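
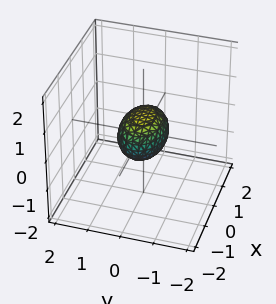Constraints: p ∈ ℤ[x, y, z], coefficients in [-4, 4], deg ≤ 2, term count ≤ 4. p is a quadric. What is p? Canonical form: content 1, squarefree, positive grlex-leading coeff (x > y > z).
deg p = 2. A closed, bounded, convex surface; a quadric.
Symmetries: the y ↦ −y reflection is a symmetry, so y appears only in even powers; mirror symmetry x ↦ −x ⇒ only even powers of x; the z ↦ −z reflection is a symmetry, so z appears only in even powers.
Against the integer gridlines: the x-axis gridline crossings are at x ∈ {-1, 1}.
Fitting integer coefficients to these (and the overall shape) gives p.

x^2 + 2*y^2 + 2*z^2 - 1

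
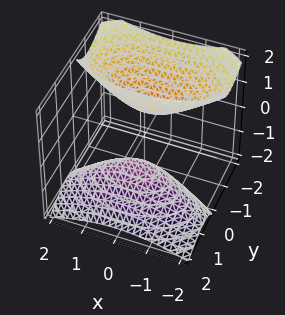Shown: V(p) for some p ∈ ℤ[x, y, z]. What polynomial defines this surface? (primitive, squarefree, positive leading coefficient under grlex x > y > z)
(a) There are 2 components.
(b) The degree is 2 — no degree-1 surface has this shape.
(c) Observable constraints: it misses every integer gridline on the x-axis; it misses every integer gridline on the y-axis; among the integer gridlines, it crosses the z-axis at z ∈ {-1, 1}.
(d) These observations pin down the coefficients.

x^2 + 3*y^2 + 3*y*z - z^2 + 1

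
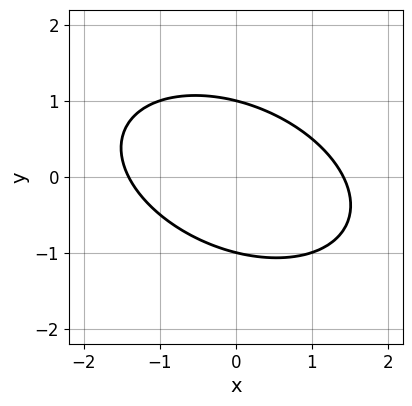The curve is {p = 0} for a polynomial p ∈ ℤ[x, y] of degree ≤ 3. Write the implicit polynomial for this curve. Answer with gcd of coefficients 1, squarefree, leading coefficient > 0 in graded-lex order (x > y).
x^2 + x*y + 2*y^2 - 2

(a) The degree is 2 — no degree-1 curve has this shape.
(b) From the axis intercepts and sections: among the integer gridlines, it crosses the y-axis at y ∈ {-1, 1}.
(c) These observations pin down the coefficients.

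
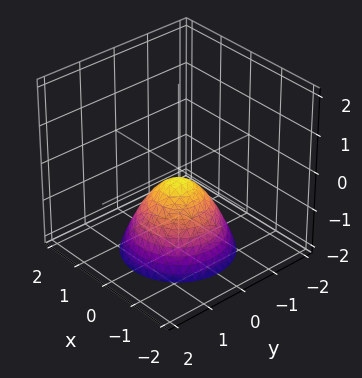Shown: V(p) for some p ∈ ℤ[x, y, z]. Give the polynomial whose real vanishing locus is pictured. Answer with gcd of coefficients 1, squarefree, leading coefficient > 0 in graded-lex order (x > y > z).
Degree: no degree-1 surface has this shape, so deg p = 2.
Symmetries: the surface is invariant under rotation about z: p = q(x² + y², z).
From the axis intercepts and sections: no x-intercept at any integer in the box; a circular section at z = -2 has radius between 1 and 2.
Together with the visible shape, these determine p as stated.

3*x^2 + 3*y^2 + 3*z + 1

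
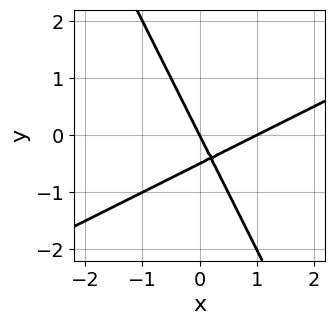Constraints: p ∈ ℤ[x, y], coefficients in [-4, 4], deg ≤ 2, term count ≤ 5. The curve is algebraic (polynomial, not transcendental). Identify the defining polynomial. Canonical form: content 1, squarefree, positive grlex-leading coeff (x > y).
(a) deg p = 2. No degree-1 curve has this shape.
(b) From the axis intercepts and sections: the x-axis gridline crossings are at x ∈ {0, 1}; one y-axis crossing is at y = 0.
(c) The integer polynomial consistent with all of this is the stated p.

2*x^2 - 3*x*y - 2*y^2 - 2*x - y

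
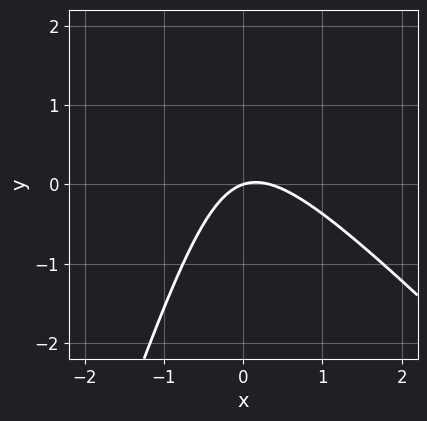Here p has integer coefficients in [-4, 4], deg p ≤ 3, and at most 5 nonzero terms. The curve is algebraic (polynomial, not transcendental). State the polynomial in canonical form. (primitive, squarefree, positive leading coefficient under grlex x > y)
3*x^2 + 2*x*y - y^2 - x + 3*y

1. deg p = 2. No degree-1 curve has this shape.
2. Observable constraints: it meets the y-axis at y = 0 (among the integer gridlines); it crosses the x-axis at the gridline x = 0.
3. Together with the visible shape, these determine p as stated.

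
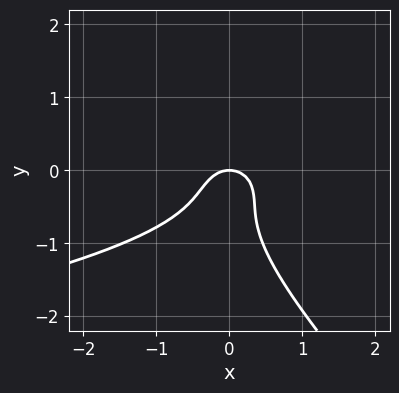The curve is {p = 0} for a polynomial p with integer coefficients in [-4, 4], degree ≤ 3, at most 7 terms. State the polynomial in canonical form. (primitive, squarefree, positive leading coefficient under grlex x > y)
3*x*y^2 + 3*y^3 + 3*x^2 + 3*y^2 + 2*y

deg p = 3. No degree-2 curve has this shape.
Observable constraints: one y-axis crossing is at y = 0; it meets the x-axis at x = 0 (among the integer gridlines).
Solving for integer coefficients yields p as stated.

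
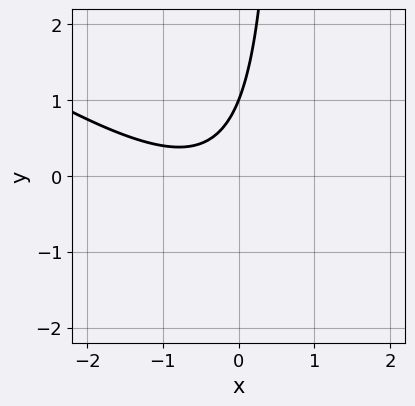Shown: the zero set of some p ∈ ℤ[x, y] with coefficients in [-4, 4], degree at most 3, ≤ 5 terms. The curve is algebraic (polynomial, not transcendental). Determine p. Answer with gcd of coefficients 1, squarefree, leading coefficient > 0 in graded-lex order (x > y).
First, the degree is 2 — a generic line meets the curve in up to 2 points.
Next, reading off the gridlines: it misses every integer gridline on the x-axis; it crosses the y-axis at the gridline y = 1.
Finally, the integer polynomial consistent with all of this is the stated p.

2*x^2 + 3*x*y + 2*x - 2*y + 2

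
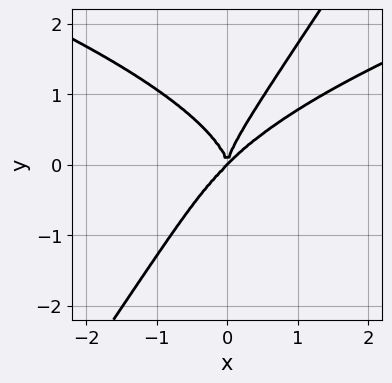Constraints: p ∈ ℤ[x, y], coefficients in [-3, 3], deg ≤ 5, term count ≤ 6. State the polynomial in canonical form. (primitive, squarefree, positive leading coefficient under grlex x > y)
deg p = 4.
From the visible intercepts: one y-axis crossing is at y = 0; one x-axis crossing is at x = 0.
These observations pin down the coefficients.

3*x*y^3 - 2*y^4 - 3*x^3 + 3*x^2*y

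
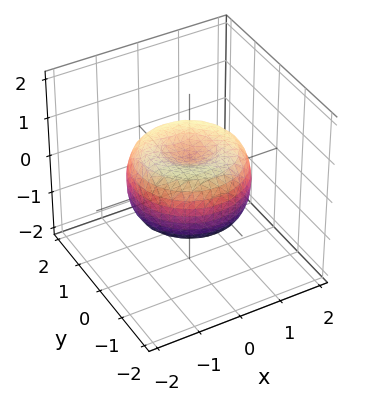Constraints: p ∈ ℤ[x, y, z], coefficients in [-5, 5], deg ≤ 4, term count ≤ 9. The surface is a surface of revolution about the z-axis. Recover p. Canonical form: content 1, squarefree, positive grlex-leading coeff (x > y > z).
2*x^4 + 4*x^2*y^2 + 2*y^4 - 3*x^2 - 3*y^2 + 3*z^2 - 1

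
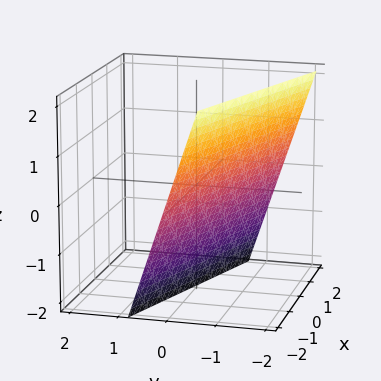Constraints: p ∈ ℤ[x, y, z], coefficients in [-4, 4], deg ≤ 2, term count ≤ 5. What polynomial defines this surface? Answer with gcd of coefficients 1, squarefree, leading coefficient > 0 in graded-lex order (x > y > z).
x + 3*y + z + 2

1. deg p = 1. Every cross-section is a straight line — this is a plane.
2. From the visible intercepts: one z-axis crossing is at z = -2; it meets the x-axis at x = -2 (among the integer gridlines).
3. These observations pin down the coefficients.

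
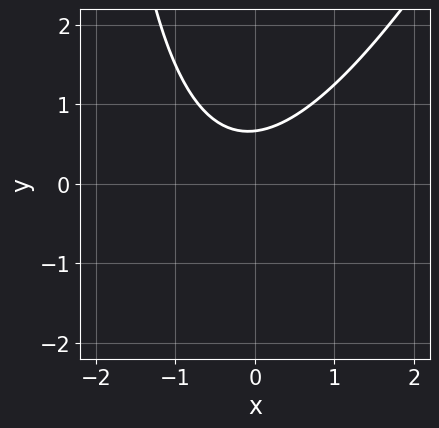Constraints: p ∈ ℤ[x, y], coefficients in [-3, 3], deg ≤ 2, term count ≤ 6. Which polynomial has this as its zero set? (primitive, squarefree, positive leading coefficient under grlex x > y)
2*x^2 - x*y + x - 3*y + 2

First, degree: a generic line meets the curve in up to 2 points, so deg p = 2.
Then, reading off the gridlines: the curve avoids every integer x-axis point in the box.
Finally, the integer polynomial consistent with all of this is the stated p.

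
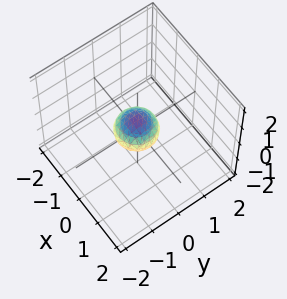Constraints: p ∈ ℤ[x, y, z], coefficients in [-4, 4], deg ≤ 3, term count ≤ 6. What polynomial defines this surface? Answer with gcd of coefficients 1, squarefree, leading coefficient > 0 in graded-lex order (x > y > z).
1. Degree: a closed, bounded, convex surface; a quadric, so deg p = 2.
2. By symmetry, every cross-section ⟂ z is a circle, so x, y appear only via x² + y²; the z ↦ −z reflection is a symmetry, so z appears only in even powers.
3. Against the integer gridlines: a circular section at z = 0 has radius between 0 and 1.
4. Solving for integer coefficients yields p as stated.

2*x^2 + 2*y^2 + 3*z^2 - 1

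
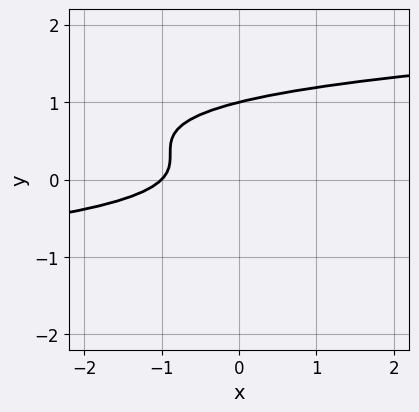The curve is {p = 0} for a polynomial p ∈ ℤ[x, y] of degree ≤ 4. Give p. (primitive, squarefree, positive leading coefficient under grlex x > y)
3*y^3 - 3*y^2 - x + y - 1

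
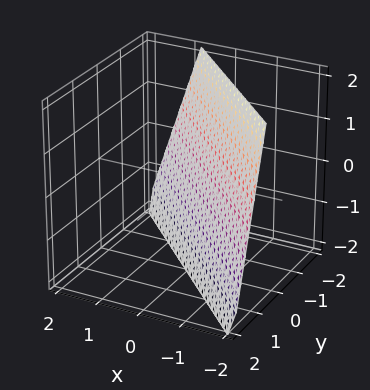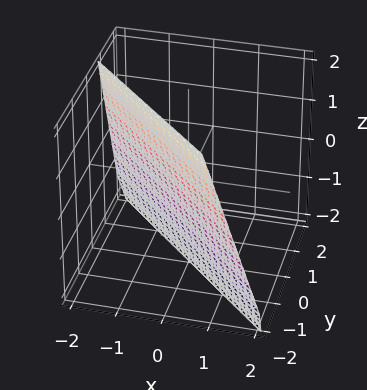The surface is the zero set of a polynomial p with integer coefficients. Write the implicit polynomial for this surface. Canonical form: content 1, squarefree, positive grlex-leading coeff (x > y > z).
(a) Degree: the surface is flat (a plane), so deg p = 1.
(b) Reading off the gridlines: it crosses the z-axis at the gridline z = -2.
(c) The integer polynomial consistent with all of this is the stated p.

3*x + 3*y + z + 2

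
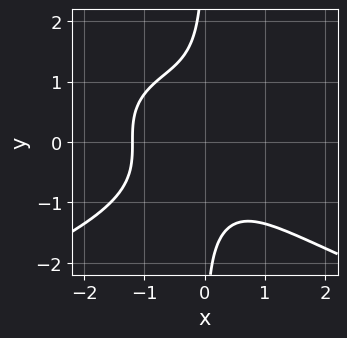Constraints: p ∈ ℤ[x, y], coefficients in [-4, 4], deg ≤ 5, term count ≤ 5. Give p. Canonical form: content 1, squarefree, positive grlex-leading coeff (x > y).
(a) deg p = 4.
(b) From the axis intercepts and sections: the curve avoids every integer y-axis point in the box.
(c) Together with the visible shape, these determine p as stated.

2*x*y^3 + 2*x^3 + x^2 + 2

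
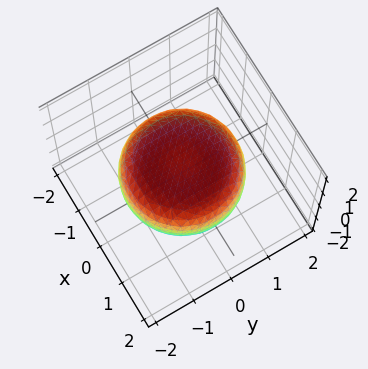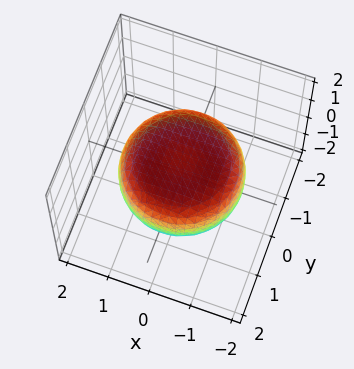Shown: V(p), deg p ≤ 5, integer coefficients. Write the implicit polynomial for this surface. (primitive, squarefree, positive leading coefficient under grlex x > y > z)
1. The degree is 4 — the shape is more complex than any degree-3 surface.
2. Symmetries: rotational symmetry about the z-axis ⇒ p depends on x, y only through x² + y².
3. Observable constraints: a circular section at z = 0 has radius between 1 and 2.
4. Putting this together gives p.

x^4 + 2*x^2*y^2 + y^4 - x^2 - y^2 + 3*z^2 - 2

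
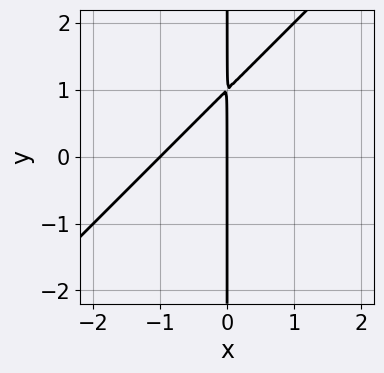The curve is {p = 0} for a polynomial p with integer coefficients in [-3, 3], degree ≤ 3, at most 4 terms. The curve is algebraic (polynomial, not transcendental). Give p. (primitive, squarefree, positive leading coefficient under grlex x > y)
Degree: no degree-1 curve has this shape, so deg p = 2.
Checking where it meets the axes: every point of the y-axis in the box is on the curve; the x-axis gridline crossings are at x ∈ {-1, 0}.
Together with the visible shape, these determine p as stated.

x^2 - x*y + x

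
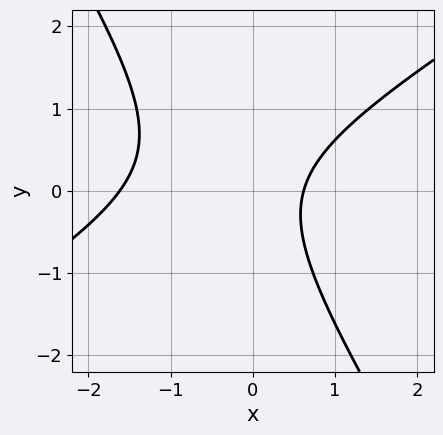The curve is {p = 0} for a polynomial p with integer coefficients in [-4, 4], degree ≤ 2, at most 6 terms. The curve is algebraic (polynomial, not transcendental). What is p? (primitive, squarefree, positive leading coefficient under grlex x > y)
x^2 - x*y - y^2 + x - 1

1. deg p = 2. No degree-1 curve has this shape.
2. Reading off the gridlines: no y-intercept at any integer in the box.
3. Putting this together gives p.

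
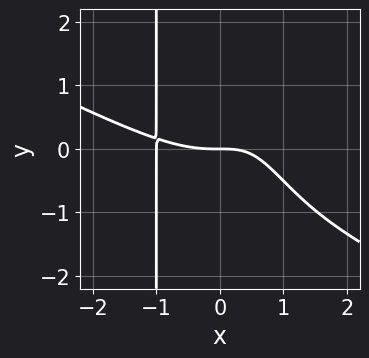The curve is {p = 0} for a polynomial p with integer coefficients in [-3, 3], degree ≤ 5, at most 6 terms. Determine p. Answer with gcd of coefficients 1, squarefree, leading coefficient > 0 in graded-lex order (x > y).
Degree: a generic line meets the curve in up to 4 points, so deg p = 4.
Against the integer gridlines: among the integer gridlines, it crosses the x-axis at x ∈ {-1, 0}; it crosses the y-axis at the gridline y = 0.
Fitting integer coefficients to these (and the overall shape) gives p.

x^4 + 2*x^3*y + x^3 + 2*y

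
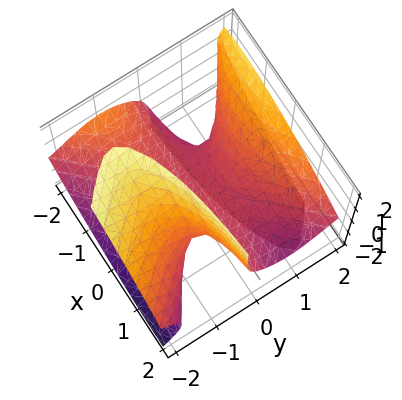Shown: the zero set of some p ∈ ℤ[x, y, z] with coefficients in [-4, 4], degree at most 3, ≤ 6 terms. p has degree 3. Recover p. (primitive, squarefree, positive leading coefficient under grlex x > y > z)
Degree: a generic line meets the surface in up to 3 points, so deg p = 3.
Checking where it meets the axes: every point of the x-axis in the box is on the surface; it meets the y-axis at y = 0 (among the integer gridlines); it crosses the z-axis at the gridline z = 0.
Together with the visible shape, these determine p as stated.

x^2*y + 2*x*y*z - y^3 + 2*y*z^2 + 2*z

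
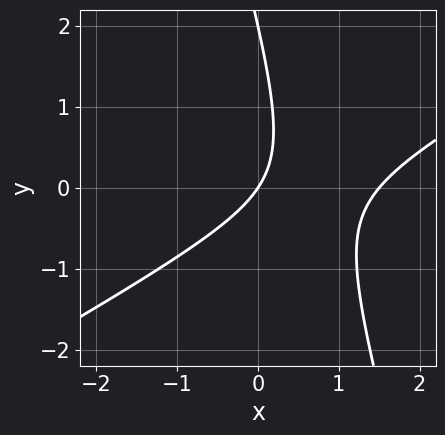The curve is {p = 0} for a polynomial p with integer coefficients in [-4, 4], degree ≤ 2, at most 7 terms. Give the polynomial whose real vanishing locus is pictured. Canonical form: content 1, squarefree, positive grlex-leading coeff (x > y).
First, deg p = 2. A generic line meets the curve in up to 2 points.
Then, from the visible intercepts: the y-axis gridline crossings are at y ∈ {0, 2}; it crosses the x-axis at the gridline x = 0.
Finally, fitting integer coefficients to these (and the overall shape) gives p.

2*x^2 - 3*x*y - y^2 - 3*x + 2*y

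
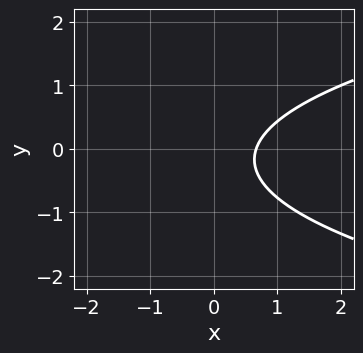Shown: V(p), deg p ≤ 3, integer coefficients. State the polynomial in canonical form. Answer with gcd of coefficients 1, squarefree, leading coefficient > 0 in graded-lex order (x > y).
1. deg p = 2. No degree-1 curve has this shape.
2. Against the integer gridlines: no y-intercept at any integer in the box.
3. Assembling these constraints gives the stated polynomial.

3*y^2 - 3*x + y + 2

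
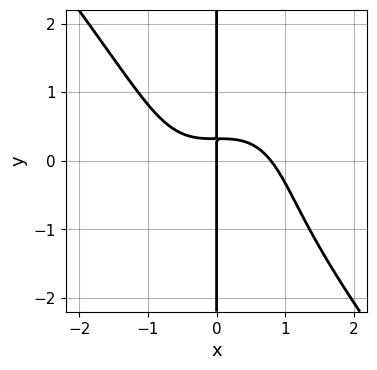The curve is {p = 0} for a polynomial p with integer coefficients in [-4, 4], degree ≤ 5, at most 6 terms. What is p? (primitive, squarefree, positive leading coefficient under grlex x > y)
2*x^4 + x*y^3 + 3*x*y - x

1. deg p = 4. The shape is more complex than any degree-3 curve.
2. Reading off the gridlines: it crosses the x-axis at the gridline x = 0; every point of the y-axis in the box is on the curve.
3. Putting this together gives p.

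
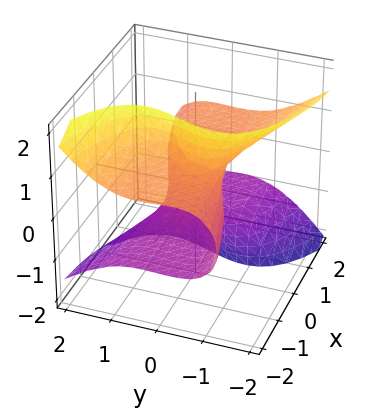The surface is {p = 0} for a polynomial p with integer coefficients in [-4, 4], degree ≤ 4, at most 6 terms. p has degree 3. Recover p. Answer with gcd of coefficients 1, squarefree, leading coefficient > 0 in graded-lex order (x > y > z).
3*x*z^2 + 2*y^3 - y*z^2 + z^3 - 2*x

(a) Degree: a generic line meets the surface in up to 3 points, so deg p = 3.
(b) From the visible intercepts: it crosses the x-axis at the gridline x = 0; it meets the z-axis at z = 0 (among the integer gridlines); it meets the y-axis at y = 0 (among the integer gridlines).
(c) Putting this together gives p.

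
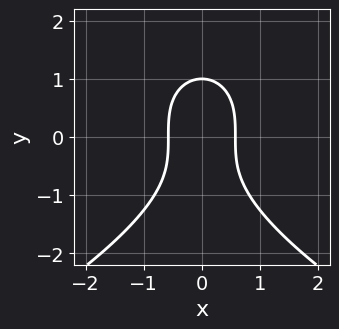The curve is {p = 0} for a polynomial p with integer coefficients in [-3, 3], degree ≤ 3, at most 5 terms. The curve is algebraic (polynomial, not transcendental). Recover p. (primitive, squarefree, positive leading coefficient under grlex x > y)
y^3 + 3*x^2 - 1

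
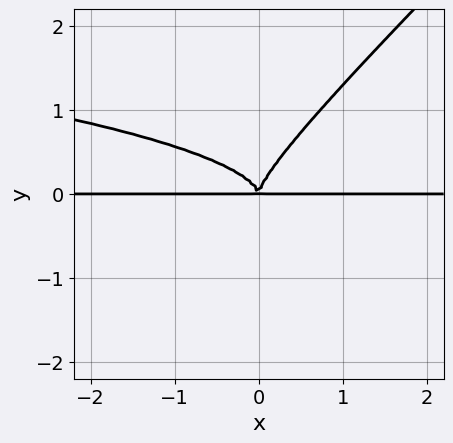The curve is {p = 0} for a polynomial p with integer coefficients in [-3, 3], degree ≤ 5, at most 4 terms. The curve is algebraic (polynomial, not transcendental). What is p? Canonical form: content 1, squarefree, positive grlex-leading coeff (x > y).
2*x*y^3 - 2*y^4 + x^2*y

Degree: the shape is more complex than any degree-3 curve, so deg p = 4.
From the axis intercepts and sections: the visible x-axis segment lies entirely on the curve.
Assembling these constraints gives the stated polynomial.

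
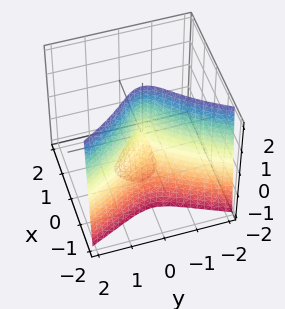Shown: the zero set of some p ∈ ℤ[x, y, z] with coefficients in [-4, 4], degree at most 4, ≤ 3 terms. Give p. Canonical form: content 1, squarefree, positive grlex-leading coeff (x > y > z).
2*x^3 + x*z + 2*y^2

1. There are 2 components. Treating them together as one polynomial.
2. Degree: a generic line meets the surface in up to 3 points, so deg p = 3.
3. Reading off the gridlines: it meets the x-axis at x = 0 (among the integer gridlines); every point of the z-axis in the box is on the surface; one y-axis crossing is at y = 0.
4. Solving for integer coefficients yields p as stated.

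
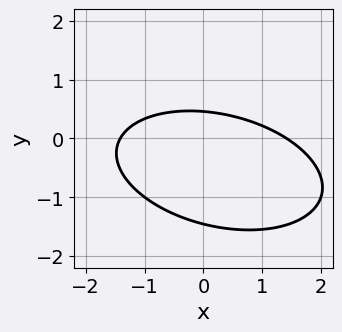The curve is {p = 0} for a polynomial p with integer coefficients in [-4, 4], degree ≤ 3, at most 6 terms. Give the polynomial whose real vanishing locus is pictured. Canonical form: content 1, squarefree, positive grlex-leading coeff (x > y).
x^2 + x*y + 3*y^2 + 3*y - 2

1. Degree: no degree-1 curve has this shape, so deg p = 2.
2. Matching integer coefficients to the picture gives p.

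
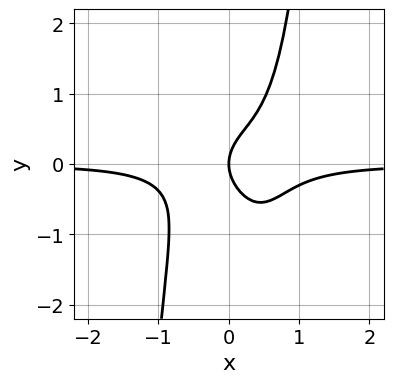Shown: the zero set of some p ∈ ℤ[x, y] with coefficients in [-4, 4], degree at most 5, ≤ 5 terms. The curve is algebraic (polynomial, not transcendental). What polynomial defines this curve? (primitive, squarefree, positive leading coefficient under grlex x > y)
3*x^3*y - y^2 + x

deg p = 4.
Observable constraints: it meets the x-axis at x = 0 (among the integer gridlines); it meets the y-axis at y = 0 (among the integer gridlines).
Putting this together gives p.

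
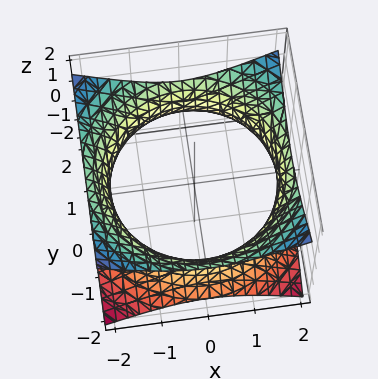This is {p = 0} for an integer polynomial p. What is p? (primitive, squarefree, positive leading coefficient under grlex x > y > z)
x^2 + y^2 - 2*z^2 - 3

1. deg p = 2. One connected sheet with a waist; a quadric.
2. By symmetry, every cross-section ⟂ z is a circle, so x, y appear only via x² + y²; the z ↦ −z reflection is a symmetry, so z appears only in even powers.
3. Reading off the gridlines: a circular section at z = 0 has radius between 1 and 2; no z-intercept at any integer in the box.
4. Matching integer coefficients to the picture gives p.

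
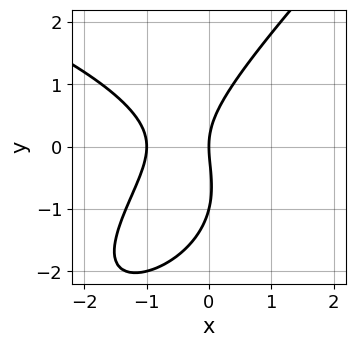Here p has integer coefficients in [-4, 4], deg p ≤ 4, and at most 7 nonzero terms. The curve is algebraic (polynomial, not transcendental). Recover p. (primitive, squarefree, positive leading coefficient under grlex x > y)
x*y^2 - y^3 + 3*x^2 - y^2 + 3*x

Degree: no degree-2 curve has this shape, so deg p = 3.
Reading off the gridlines: the x-axis gridline crossings are at x ∈ {-1, 0}; the y-axis gridline crossings are at y ∈ {-1, 0}.
Fitting integer coefficients to these (and the overall shape) gives p.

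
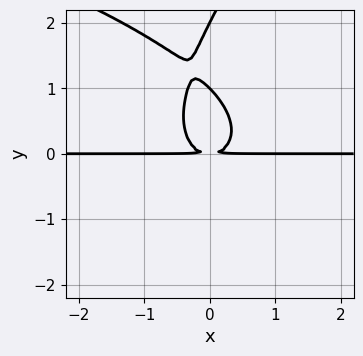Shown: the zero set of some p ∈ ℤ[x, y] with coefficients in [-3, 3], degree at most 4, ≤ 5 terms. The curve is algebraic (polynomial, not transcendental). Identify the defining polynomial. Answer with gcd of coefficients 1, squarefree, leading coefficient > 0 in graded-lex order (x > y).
x*y^3 - y^4 + 3*x^2*y + 3*y^3 - 2*y^2

1. deg p = 4. The shape is more complex than any degree-3 curve.
2. From the axis intercepts and sections: the visible x-axis segment lies entirely on the curve; among the integer gridlines, it crosses the y-axis at y ∈ {1, 2}.
3. Putting this together gives p.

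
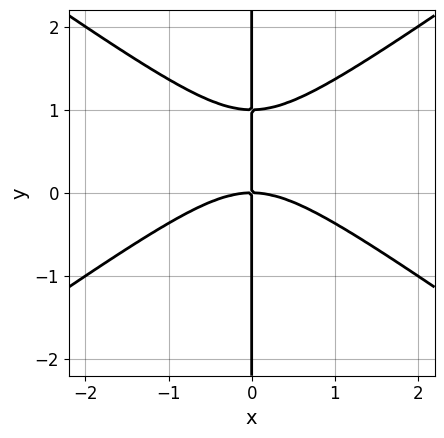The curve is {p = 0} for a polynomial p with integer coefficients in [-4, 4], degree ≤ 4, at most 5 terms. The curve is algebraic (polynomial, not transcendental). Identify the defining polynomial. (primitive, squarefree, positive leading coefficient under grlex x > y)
1. Degree: no degree-2 curve has this shape, so deg p = 3.
2. From the visible intercepts: every point of the y-axis in the box is on the curve; one x-axis crossing is at x = 0.
3. The integer polynomial consistent with all of this is the stated p.

x^3 - 2*x*y^2 + 2*x*y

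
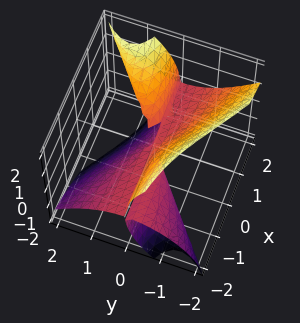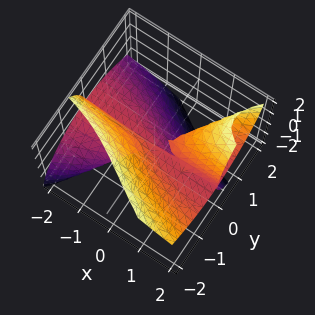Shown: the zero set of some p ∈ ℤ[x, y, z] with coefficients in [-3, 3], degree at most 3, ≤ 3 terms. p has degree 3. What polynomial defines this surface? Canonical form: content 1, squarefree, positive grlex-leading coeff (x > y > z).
3*x*y*z - 2*y^3 - z^3

1. I count 2 distinct pieces. Treating them together as one polynomial.
2. Degree: the shape is more complex than any degree-2 surface, so deg p = 3.
3. Reading off the gridlines: it crosses the y-axis at the gridline y = 0; every point of the x-axis in the box is on the surface; it meets the z-axis at z = 0 (among the integer gridlines).
4. Putting this together gives p.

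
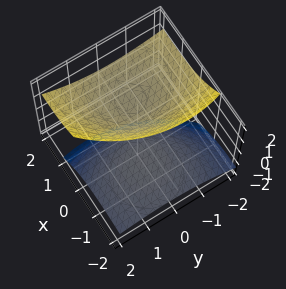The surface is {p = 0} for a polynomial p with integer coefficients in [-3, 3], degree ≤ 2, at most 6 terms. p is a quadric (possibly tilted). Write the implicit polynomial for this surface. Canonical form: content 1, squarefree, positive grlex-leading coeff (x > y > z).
First, the picture has 2 separate pieces. Treating them together as one polynomial.
Next, the degree is 2 — no degree-1 surface has this shape.
Next, from the axis intercepts and sections: the surface avoids every integer x-axis point in the box; the surface avoids every integer y-axis point in the box.
Finally, putting this together gives p.

x^2 - 3*x*z + y^2 + y*z - 2*z^2 + 1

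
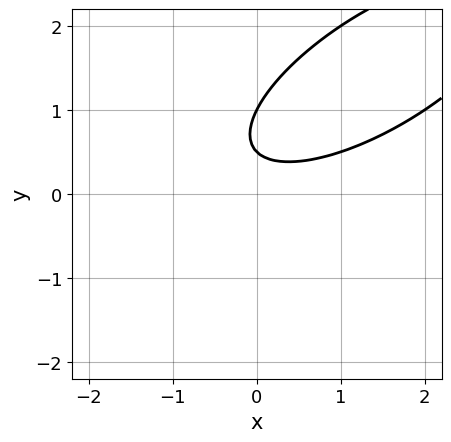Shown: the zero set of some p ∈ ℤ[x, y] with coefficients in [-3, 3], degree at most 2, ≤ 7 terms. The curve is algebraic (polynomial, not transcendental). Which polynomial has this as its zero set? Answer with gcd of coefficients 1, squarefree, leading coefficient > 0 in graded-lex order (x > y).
x^2 - 2*x*y + 2*y^2 - 3*y + 1

(a) The degree is 2 — the shape is more complex than any degree-1 curve.
(b) From the visible intercepts: it crosses the y-axis at the gridline y = 1; it misses every integer gridline on the x-axis.
(c) Solving for integer coefficients yields p as stated.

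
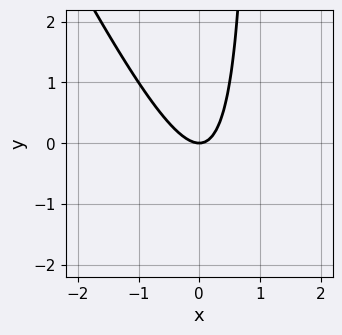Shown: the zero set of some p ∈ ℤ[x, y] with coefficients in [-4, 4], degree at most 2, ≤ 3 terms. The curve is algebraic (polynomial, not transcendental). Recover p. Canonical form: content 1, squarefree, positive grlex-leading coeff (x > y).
2*x^2 + x*y - y

First, degree: a generic line meets the curve in up to 2 points, so deg p = 2.
Next, against the integer gridlines: it crosses the y-axis at the gridline y = 0; it meets the x-axis at x = 0 (among the integer gridlines).
Finally, together with the visible shape, these determine p as stated.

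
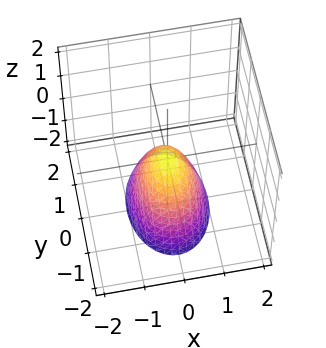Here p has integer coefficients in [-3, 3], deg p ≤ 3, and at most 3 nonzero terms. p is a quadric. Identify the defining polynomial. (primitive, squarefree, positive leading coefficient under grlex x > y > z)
deg p = 2. A single bowl opening along one axis; a quadric.
Symmetries: mirror symmetry y ↦ −y ⇒ only even powers of y; it's symmetric under x → −x, forcing even powers of x.
From the axis intercepts and sections: it crosses the z-axis at the gridline z = 0; one x-axis crossing is at x = 0; it crosses the y-axis at the gridline y = 0.
Solving for integer coefficients yields p as stated.

2*x^2 + y^2 + z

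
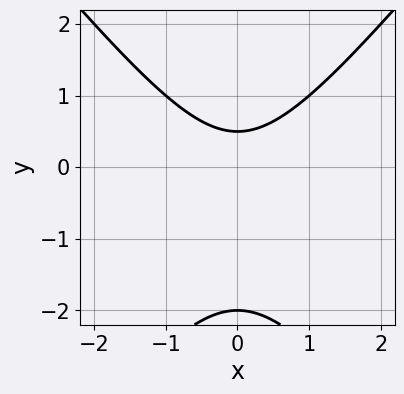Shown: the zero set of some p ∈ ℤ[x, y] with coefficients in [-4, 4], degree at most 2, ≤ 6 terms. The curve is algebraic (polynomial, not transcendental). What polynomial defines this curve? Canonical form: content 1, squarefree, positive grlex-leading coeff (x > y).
3*x^2 - 2*y^2 - 3*y + 2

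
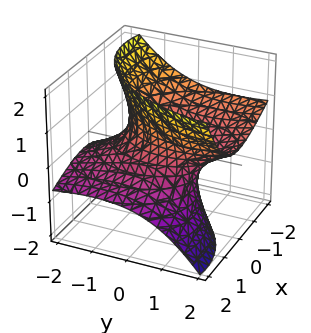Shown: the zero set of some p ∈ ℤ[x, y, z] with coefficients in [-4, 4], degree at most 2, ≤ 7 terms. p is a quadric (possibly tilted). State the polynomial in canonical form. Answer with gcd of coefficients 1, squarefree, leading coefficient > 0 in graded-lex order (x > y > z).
(a) The degree is 2 — the shape is more complex than any degree-1 surface.
(b) Reading off the gridlines: the surface avoids every integer z-axis point in the box; among the integer gridlines, it crosses the x-axis at x ∈ {-1, 1}.
(c) Together with the visible shape, these determine p as stated.

2*x^2 + 3*x*z + y^2 - 3*y*z - 2*z^2 - 2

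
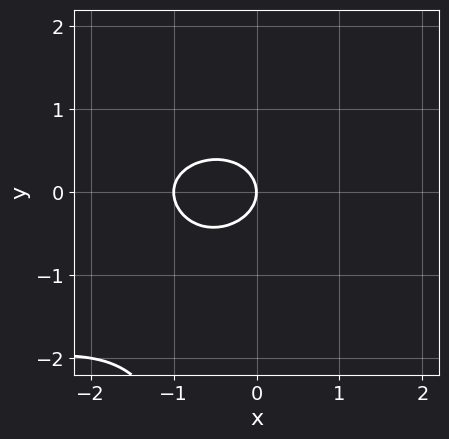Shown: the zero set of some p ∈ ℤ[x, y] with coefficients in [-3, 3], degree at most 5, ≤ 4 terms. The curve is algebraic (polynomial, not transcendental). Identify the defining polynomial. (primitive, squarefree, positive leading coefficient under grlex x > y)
deg p = 4. No degree-3 curve has this shape.
Against the integer gridlines: it crosses the y-axis at the gridline y = 0; the x-axis gridline crossings are at x ∈ {-1, 0}.
Putting this together gives p.

x*y^3 - 2*x^2 - 3*y^2 - 2*x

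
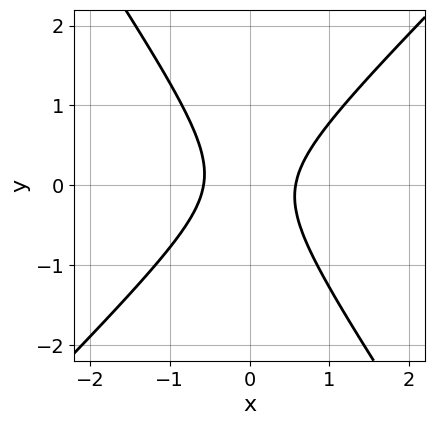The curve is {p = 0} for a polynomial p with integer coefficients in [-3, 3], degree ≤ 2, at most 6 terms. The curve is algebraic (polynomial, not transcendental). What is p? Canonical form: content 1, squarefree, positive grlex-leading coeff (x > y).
3*x^2 - x*y - 2*y^2 - 1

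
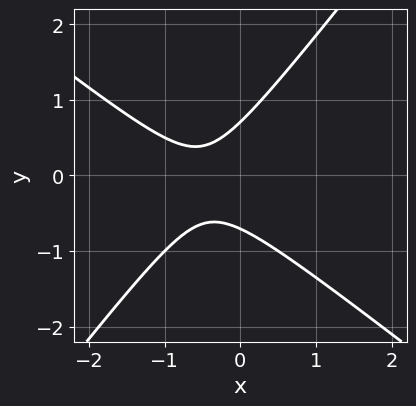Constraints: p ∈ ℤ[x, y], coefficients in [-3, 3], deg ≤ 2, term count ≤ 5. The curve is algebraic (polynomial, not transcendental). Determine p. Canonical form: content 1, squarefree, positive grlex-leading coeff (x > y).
The degree is 2 — the shape is more complex than any degree-1 curve.
Observable constraints: the curve avoids every integer x-axis point in the box.
Together with the visible shape, these determine p as stated.

2*x^2 + x*y - 2*y^2 + 2*x + 1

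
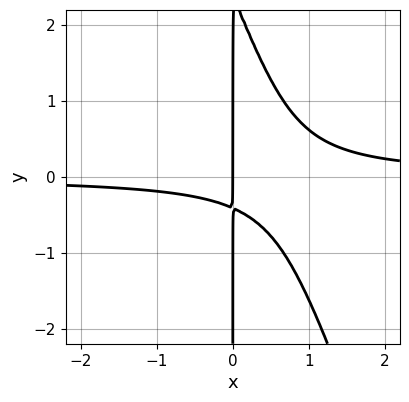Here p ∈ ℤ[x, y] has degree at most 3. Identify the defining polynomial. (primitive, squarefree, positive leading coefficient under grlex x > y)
First, degree: no degree-2 curve has this shape, so deg p = 3.
Then, observable constraints: one x-axis crossing is at x = 0; every point of the y-axis in the box is on the curve.
Finally, matching integer coefficients to the picture gives p.

3*x^2*y + x*y^2 - 2*x*y - x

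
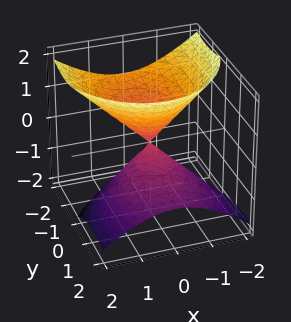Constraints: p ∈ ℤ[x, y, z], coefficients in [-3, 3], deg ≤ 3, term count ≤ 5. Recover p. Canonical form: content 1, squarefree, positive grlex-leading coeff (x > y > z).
First, I count 2 distinct pieces. Treating them together as one polynomial.
Next, deg p = 2. The shape is more complex than any degree-1 surface.
Next, against the integer gridlines: it meets the z-axis at z = 0 (among the integer gridlines); it crosses the x-axis at the gridline x = 0.
Finally, solving for integer coefficients yields p as stated.

3*x^2 + 2*y^2 + 3*y*z - 3*z^2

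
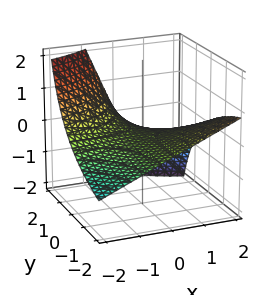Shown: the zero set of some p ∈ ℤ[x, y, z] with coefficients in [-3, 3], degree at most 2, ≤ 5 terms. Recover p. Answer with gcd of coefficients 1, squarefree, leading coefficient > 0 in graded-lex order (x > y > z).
1. deg p = 2. A generic line meets the surface in up to 2 points.
2. Observable constraints: every point of the x-axis in the box is on the surface; one z-axis crossing is at z = 0.
3. Putting this together gives p. Check: (0, 1, 0) on the y-axis lies on the surface, and p(0, 1, 0) = 0. ✓

x*y - y*z + 3*z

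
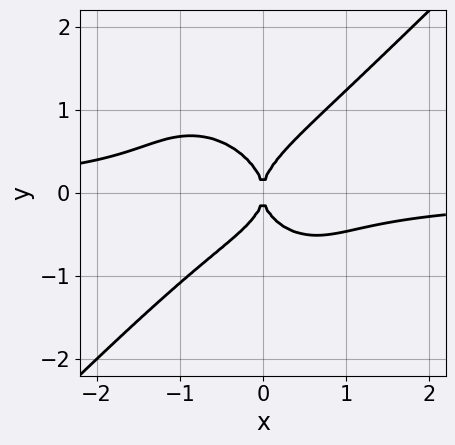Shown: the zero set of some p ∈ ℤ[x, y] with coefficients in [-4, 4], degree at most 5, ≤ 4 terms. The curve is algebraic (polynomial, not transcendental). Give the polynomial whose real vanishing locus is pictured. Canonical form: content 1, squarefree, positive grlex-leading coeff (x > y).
(a) deg p = 4. A generic line meets the curve in up to 4 points.
(b) Checking where it meets the axes: one x-axis crossing is at x = 0; one y-axis crossing is at y = 0.
(c) Matching integer coefficients to the picture gives p.

3*x^3*y - 3*y^4 + x^2*y + 2*x^2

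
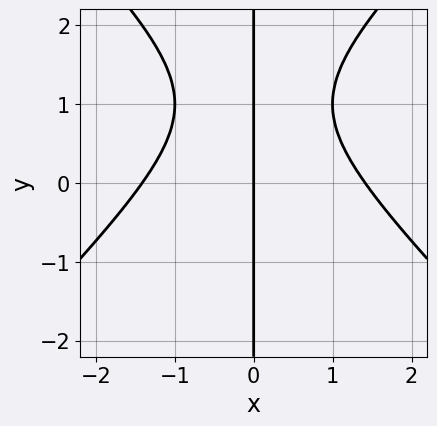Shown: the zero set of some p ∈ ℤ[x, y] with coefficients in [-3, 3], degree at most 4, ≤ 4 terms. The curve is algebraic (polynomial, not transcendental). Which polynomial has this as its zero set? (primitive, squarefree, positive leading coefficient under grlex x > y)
(a) Degree: no degree-2 curve has this shape, so deg p = 3.
(b) Checking where it meets the axes: it crosses the x-axis at the gridline x = 0; every point of the y-axis in the box is on the curve.
(c) Putting this together gives p.

x^3 - x*y^2 + 2*x*y - 2*x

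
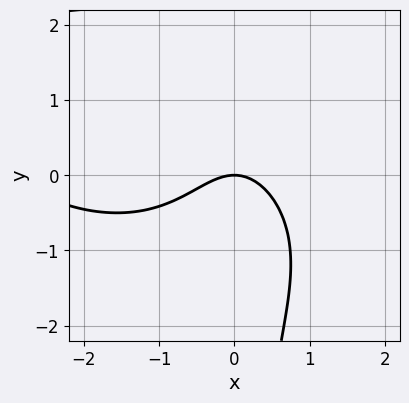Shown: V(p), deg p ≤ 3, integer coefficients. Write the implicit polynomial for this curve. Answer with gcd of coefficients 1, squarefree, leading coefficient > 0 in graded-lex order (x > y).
x^3 + x^2*y + 2*x*y^2 + 3*x^2 + 3*y

First, deg p = 3. No degree-2 curve has this shape.
Then, from the visible intercepts: it meets the x-axis at x = 0 (among the integer gridlines); one y-axis crossing is at y = 0.
Finally, the integer polynomial consistent with all of this is the stated p.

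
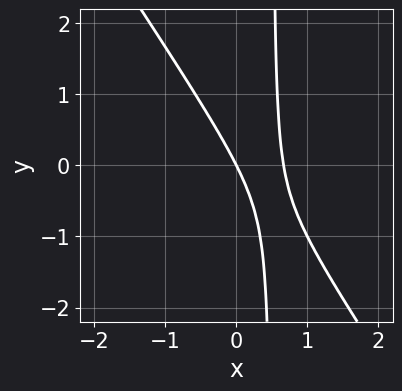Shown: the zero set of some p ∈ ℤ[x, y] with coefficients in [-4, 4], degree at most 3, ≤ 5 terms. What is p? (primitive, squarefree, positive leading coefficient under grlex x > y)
The degree is 2 — a generic line meets the curve in up to 2 points.
Observable constraints: it meets the x-axis at x = 0 (among the integer gridlines); one y-axis crossing is at y = 0.
Assembling these constraints gives the stated polynomial.

3*x^2 + 2*x*y - 2*x - y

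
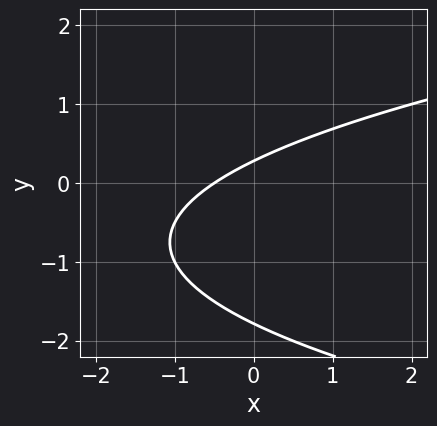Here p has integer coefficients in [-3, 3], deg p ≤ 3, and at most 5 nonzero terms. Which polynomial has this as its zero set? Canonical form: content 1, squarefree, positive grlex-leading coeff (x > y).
2*y^2 - 2*x + 3*y - 1

First, deg p = 2. No degree-1 curve has this shape.
Finally, putting this together gives p.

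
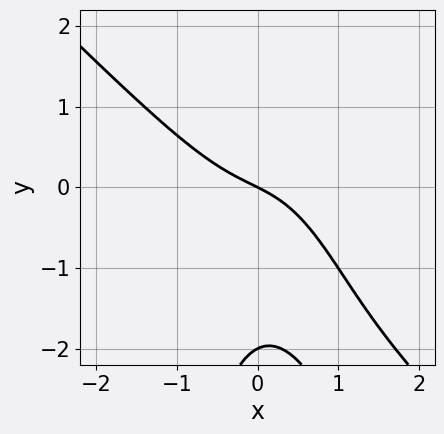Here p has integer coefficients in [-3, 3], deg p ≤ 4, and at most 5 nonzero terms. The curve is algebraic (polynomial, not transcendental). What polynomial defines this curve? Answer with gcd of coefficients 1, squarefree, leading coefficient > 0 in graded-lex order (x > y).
2*x^3 + 2*x^2*y + y^2 + x + 2*y

First, degree: no degree-2 curve has this shape, so deg p = 3.
Next, checking where it meets the axes: the y-axis gridline crossings are at y ∈ {-2, 0}; it crosses the x-axis at the gridline x = 0.
Finally, solving for integer coefficients yields p as stated.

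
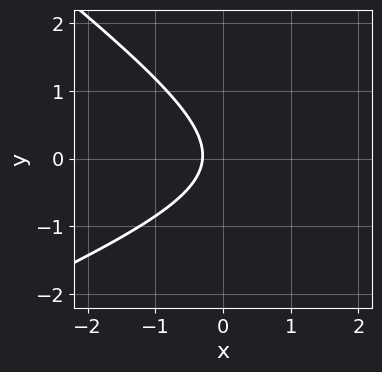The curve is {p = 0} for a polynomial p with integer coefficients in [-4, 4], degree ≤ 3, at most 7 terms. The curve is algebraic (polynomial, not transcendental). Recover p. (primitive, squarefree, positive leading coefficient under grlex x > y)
(a) The degree is 2 — a generic line meets the curve in up to 2 points.
(b) Observable constraints: no y-intercept at any integer in the box.
(c) These observations pin down the coefficients.

x^2 - x*y - 3*y^2 - 3*x - 1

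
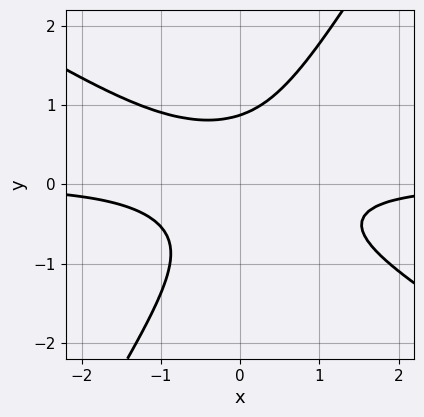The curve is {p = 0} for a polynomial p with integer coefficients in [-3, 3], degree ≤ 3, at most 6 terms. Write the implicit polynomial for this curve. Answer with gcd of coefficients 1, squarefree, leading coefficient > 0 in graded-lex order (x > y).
3*x^2*y + 3*x*y^2 - 3*y^3 + 2

1. deg p = 3. A generic line meets the curve in up to 3 points.
2. Checking where it meets the axes: it misses every integer gridline on the x-axis.
3. Assembling these constraints gives the stated polynomial.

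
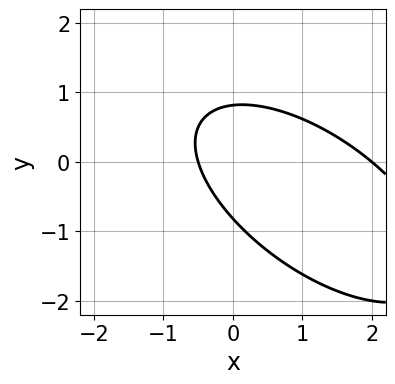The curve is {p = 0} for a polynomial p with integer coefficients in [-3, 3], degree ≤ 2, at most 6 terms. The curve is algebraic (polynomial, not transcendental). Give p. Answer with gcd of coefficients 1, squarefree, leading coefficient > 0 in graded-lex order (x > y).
First, deg p = 2.
Next, from the axis intercepts and sections: it crosses the x-axis at the gridline x = 2.
Finally, putting this together gives p.

2*x^2 + 3*x*y + 3*y^2 - 3*x - 2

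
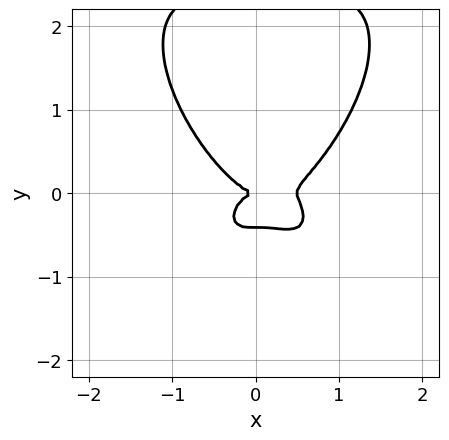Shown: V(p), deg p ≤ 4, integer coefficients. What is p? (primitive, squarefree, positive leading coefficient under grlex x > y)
2*x^4 + y^4 - x^3 - 2*y^3 - y^2

First, the degree is 4 — a generic line meets the curve in up to 4 points.
Next, checking where it meets the axes: it crosses the y-axis at the gridline y = 0; it crosses the x-axis at the gridline x = 0.
Finally, the integer polynomial consistent with all of this is the stated p.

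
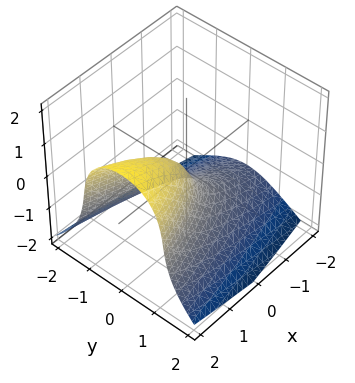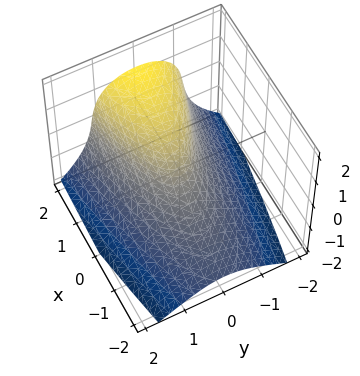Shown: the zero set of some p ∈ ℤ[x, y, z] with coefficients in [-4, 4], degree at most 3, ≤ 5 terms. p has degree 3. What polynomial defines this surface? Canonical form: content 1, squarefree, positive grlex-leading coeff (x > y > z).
z^3 + 3*y^2 - 2*x + z

Degree: a generic line meets the surface in up to 3 points, so deg p = 3.
From the visible intercepts: one z-axis crossing is at z = 0; it crosses the x-axis at the gridline x = 0.
Fitting integer coefficients to these (and the overall shape) gives p.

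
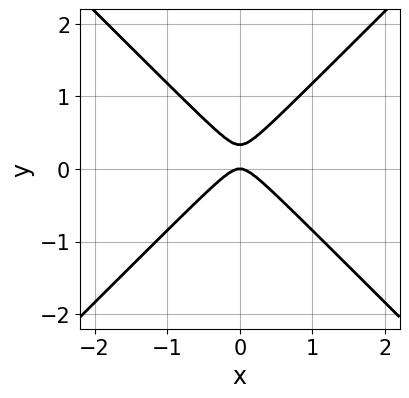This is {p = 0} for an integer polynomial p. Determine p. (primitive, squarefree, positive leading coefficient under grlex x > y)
(a) The degree is 2 — the shape is more complex than any degree-1 curve.
(b) Symmetries: mirror symmetry x ↦ −x ⇒ only even powers of x.
(c) From the axis intercepts and sections: it meets the x-axis at x = 0 (among the integer gridlines); it meets the y-axis at y = 0 (among the integer gridlines).
(d) Putting this together gives p.

3*x^2 - 3*y^2 + y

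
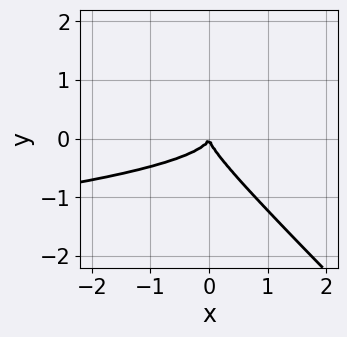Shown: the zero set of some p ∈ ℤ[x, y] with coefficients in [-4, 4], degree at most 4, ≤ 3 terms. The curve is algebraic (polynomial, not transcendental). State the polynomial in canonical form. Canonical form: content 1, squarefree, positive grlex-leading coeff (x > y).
(a) The degree is 3 — a generic line meets the curve in up to 3 points.
(b) Observable constraints: it crosses the x-axis at the gridline x = 0; it meets the y-axis at y = 0 (among the integer gridlines).
(c) These observations pin down the coefficients.

3*x*y^2 + 3*y^3 + x^2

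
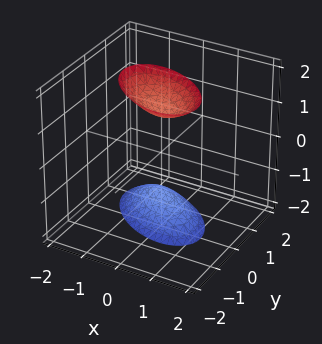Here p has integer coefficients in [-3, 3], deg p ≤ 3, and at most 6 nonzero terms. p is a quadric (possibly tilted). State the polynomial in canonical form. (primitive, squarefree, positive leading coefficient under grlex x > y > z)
First, the picture has 2 separate pieces. They look like related sheets of one shape, so recover p as a whole.
Next, the degree is 2 — a generic line meets the surface in up to 2 points.
Next, reading off the gridlines: no y-intercept at any integer in the box; it misses every integer gridline on the x-axis.
Finally, together with the visible shape, these determine p as stated.

2*x^2 + 2*x*y + 3*y^2 + y*z - z^2 + 2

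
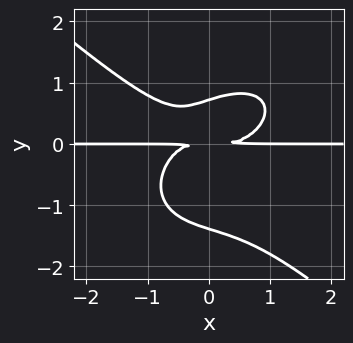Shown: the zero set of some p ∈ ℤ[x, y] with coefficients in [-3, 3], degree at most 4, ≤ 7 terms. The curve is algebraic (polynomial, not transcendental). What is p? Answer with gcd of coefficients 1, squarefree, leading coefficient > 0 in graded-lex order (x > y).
1. The degree is 4 — no degree-3 curve has this shape.
2. From the visible intercepts: every point of the x-axis in the box is on the curve.
3. Together with the visible shape, these determine p as stated.

2*x^3*y + 3*y^4 - 2*x*y^2 + 2*y^3 - 3*y^2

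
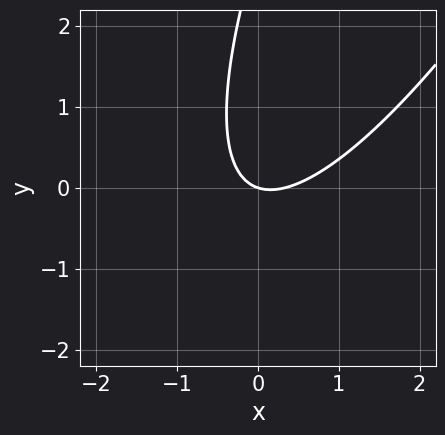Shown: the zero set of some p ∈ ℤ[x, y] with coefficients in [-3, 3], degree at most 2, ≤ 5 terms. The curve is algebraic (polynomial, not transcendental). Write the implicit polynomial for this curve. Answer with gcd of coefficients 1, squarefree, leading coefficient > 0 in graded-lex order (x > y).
3*x^2 - 3*x*y + y^2 - x - 3*y

First, the degree is 2 — a generic line meets the curve in up to 2 points.
Then, from the axis intercepts and sections: it meets the y-axis at y = 0 (among the integer gridlines); it meets the x-axis at x = 0 (among the integer gridlines).
Finally, together with the visible shape, these determine p as stated.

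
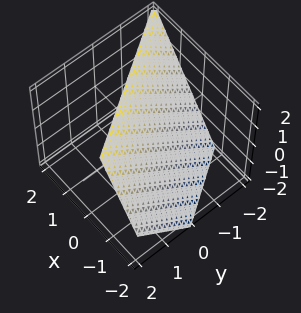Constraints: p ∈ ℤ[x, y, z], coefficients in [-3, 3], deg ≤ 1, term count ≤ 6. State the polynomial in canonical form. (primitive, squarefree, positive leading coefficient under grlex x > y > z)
3*x + 2*y - 2*z + 2

(a) The degree is 1 — every cross-section is a straight line — this is a plane.
(b) Reading off the gridlines: it meets the z-axis at z = 1 (among the integer gridlines); it crosses the y-axis at the gridline y = -1.
(c) Solving for integer coefficients yields p as stated.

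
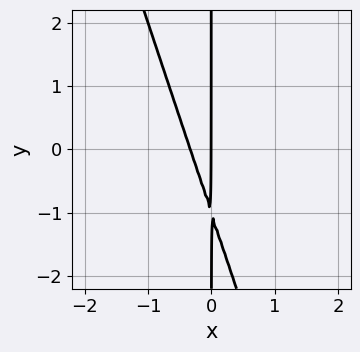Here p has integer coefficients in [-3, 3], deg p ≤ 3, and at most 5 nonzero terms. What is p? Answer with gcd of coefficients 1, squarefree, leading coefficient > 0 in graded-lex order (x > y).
1. The degree is 2 — a generic line meets the curve in up to 2 points.
2. From the axis intercepts and sections: the visible y-axis segment lies entirely on the curve; it meets the x-axis at x = 0 (among the integer gridlines).
3. Matching integer coefficients to the picture gives p.

3*x^2 + x*y + x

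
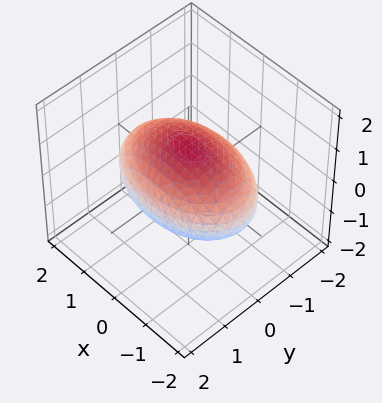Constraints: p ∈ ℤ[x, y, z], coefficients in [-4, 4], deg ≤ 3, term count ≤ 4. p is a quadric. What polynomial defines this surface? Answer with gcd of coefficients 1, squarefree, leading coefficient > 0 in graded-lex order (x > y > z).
x^2 + 2*y^2 + 3*z^2 - 3

(a) deg p = 2.
(b) Symmetries: mirror symmetry x ↦ −x ⇒ only even powers of x; mirror symmetry z ↦ −z ⇒ only even powers of z; mirror symmetry y ↦ −y ⇒ only even powers of y.
(c) Reading off the gridlines: among the integer gridlines, it crosses the z-axis at z ∈ {-1, 1}.
(d) Assembling these constraints gives the stated polynomial.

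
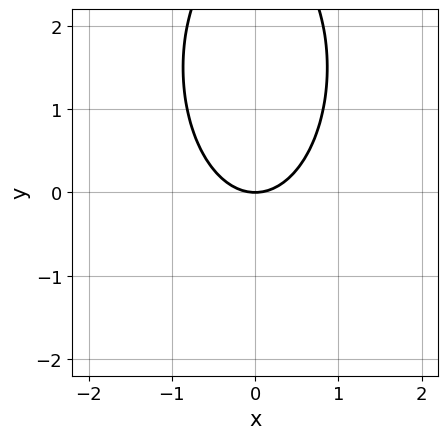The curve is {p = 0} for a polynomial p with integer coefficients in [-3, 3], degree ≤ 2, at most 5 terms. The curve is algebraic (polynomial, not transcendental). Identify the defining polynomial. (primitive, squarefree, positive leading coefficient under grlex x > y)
3*x^2 + y^2 - 3*y

1. The degree is 2 — no degree-1 curve has this shape.
2. Symmetries: mirror symmetry x ↦ −x ⇒ only even powers of x.
3. Observable constraints: one x-axis crossing is at x = 0; it meets the y-axis at y = 0 (among the integer gridlines).
4. These observations pin down the coefficients.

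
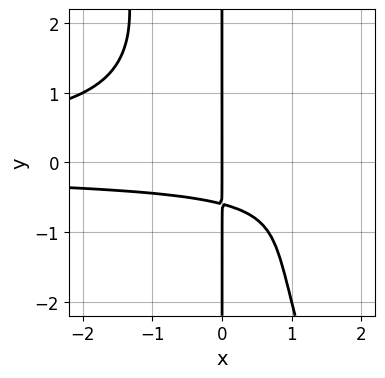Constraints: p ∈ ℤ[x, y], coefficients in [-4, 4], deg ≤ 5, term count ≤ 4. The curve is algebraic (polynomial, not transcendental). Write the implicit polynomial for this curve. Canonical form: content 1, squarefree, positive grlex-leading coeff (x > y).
3*x^2*y^2 + x*y^3 + 3*x*y + 2*x

(a) deg p = 4. A generic line meets the curve in up to 4 points.
(b) Against the integer gridlines: one x-axis crossing is at x = 0; every point of the y-axis in the box is on the curve.
(c) Solving for integer coefficients yields p as stated.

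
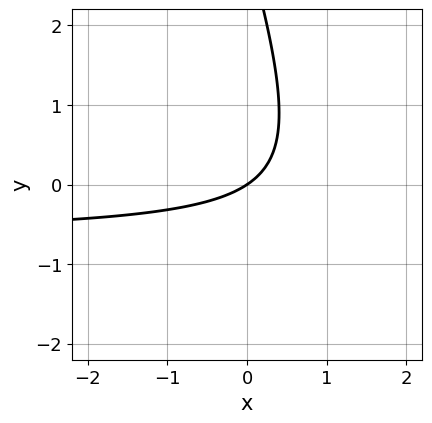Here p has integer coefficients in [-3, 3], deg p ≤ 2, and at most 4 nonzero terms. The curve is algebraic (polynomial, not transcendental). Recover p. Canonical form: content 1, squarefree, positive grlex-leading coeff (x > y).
deg p = 2. No degree-1 curve has this shape.
From the visible intercepts: one x-axis crossing is at x = 0; one y-axis crossing is at y = 0.
Together with the visible shape, these determine p as stated.

3*x*y + y^2 + 2*x - 3*y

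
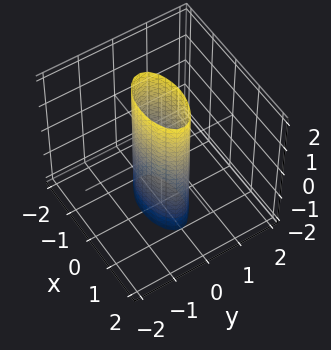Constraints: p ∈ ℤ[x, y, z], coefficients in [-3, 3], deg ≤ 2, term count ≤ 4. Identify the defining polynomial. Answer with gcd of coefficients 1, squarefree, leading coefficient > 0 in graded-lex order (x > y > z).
x^2 + 3*y^2 - 1

First, the degree is 2 — constant cross-section along one axis; a quadric.
Then, symmetries: mirror symmetry z ↦ −z ⇒ only even powers of z; it's symmetric under y → −y, forcing even powers of y; the x ↦ −x reflection is a symmetry, so x appears only in even powers.
Then, against the integer gridlines: the x-axis gridline crossings are at x ∈ {-1, 1}; the surface avoids every integer z-axis point in the box.
Finally, the integer polynomial consistent with all of this is the stated p.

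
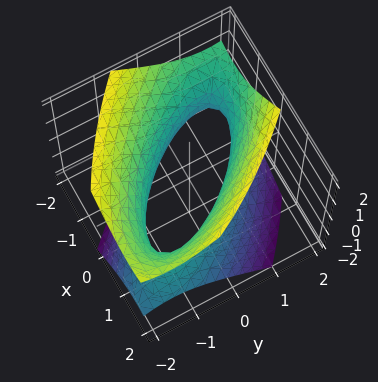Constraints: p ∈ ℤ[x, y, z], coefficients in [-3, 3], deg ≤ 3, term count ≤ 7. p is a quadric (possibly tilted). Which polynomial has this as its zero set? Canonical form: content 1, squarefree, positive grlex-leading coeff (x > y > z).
2*x^2 + 3*x*y + x*z + 2*y^2 - 2*z^2 - 2

1. The degree is 2 — no degree-1 surface has this shape.
2. Observable constraints: the y-axis gridline crossings are at y ∈ {-1, 1}; it misses every integer gridline on the z-axis; among the integer gridlines, it crosses the x-axis at x ∈ {-1, 1}.
3. Together with the visible shape, these determine p as stated.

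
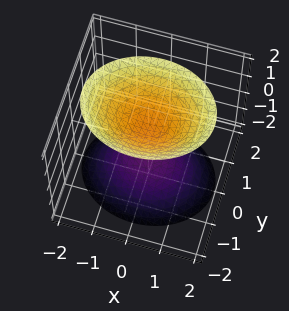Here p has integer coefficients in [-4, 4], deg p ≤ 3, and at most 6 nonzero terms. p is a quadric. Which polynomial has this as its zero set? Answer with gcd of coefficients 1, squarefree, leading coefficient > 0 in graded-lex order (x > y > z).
2*x^2 + 3*y^2 - 2*z^2 + 2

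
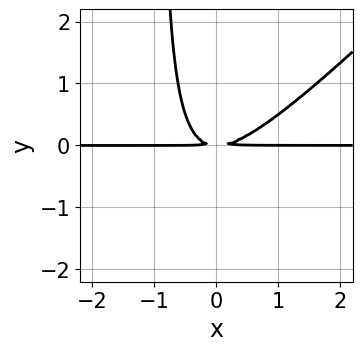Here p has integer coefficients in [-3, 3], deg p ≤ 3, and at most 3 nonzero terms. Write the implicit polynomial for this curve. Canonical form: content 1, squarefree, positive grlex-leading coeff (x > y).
x^2*y - x*y^2 - y^2

1. Degree: a generic line meets the curve in up to 3 points, so deg p = 3.
2. From the visible intercepts: the visible x-axis segment lies entirely on the curve.
3. Solving for integer coefficients yields p as stated.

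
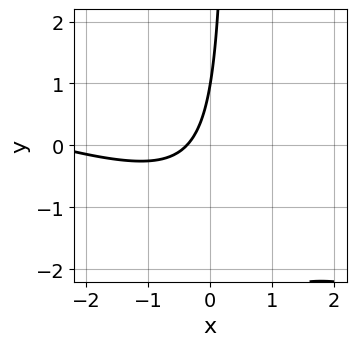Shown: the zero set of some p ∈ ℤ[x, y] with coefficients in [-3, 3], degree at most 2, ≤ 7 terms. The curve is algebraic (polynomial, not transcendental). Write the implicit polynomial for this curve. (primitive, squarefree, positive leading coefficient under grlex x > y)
x^2 + 3*x*y + 3*x - y + 1

The degree is 2 — no degree-1 curve has this shape.
From the visible intercepts: one y-axis crossing is at y = 1.
Putting this together gives p.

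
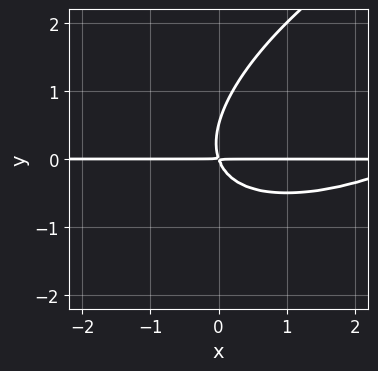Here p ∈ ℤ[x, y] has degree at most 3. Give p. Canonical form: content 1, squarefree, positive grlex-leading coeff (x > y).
x^2*y - 2*x*y^2 + 2*y^3 - 3*x*y - y^2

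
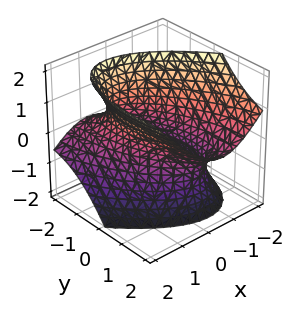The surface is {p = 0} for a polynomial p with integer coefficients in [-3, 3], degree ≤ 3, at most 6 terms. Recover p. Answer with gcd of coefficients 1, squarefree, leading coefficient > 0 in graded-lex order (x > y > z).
1. Degree: the shape is more complex than any degree-1 surface, so deg p = 2.
2. Reading off the gridlines: no z-intercept at any integer in the box; among the integer gridlines, it crosses the x-axis at x ∈ {-1, 1}.
3. Fitting integer coefficients to these (and the overall shape) gives p.

3*x^2 + 2*x*y + y^2 - 3*y*z - 2*z^2 - 3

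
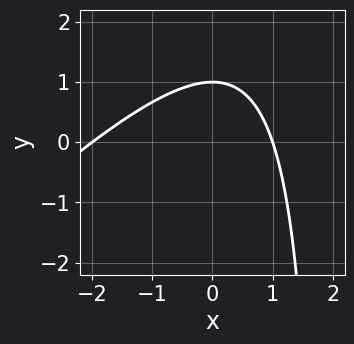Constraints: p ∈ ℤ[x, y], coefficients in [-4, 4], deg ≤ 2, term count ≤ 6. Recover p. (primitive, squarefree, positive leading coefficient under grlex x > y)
The degree is 2 — no degree-1 curve has this shape.
Reading off the gridlines: among the integer gridlines, it crosses the x-axis at x ∈ {-2, 1}; it crosses the y-axis at the gridline y = 1.
The integer polynomial consistent with all of this is the stated p.

x^2 - x*y + x + 2*y - 2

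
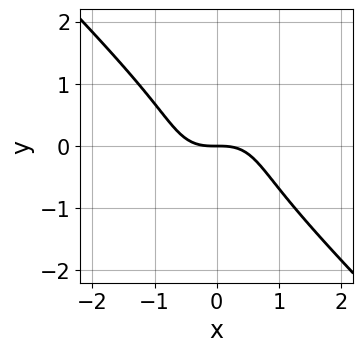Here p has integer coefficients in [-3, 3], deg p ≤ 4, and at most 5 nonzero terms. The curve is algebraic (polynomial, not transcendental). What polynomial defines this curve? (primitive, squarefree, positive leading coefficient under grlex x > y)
The degree is 3 — no degree-2 curve has this shape.
From the visible intercepts: it meets the x-axis at x = 0 (among the integer gridlines); one y-axis crossing is at y = 0.
Together with the visible shape, these determine p as stated.

x^3 + y^3 + y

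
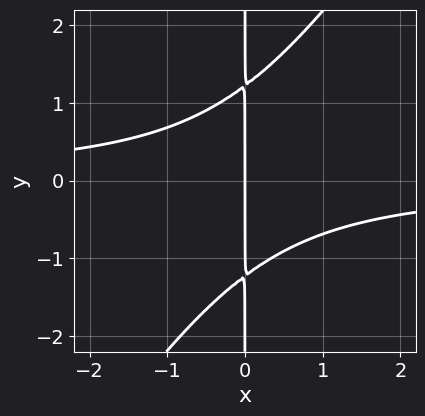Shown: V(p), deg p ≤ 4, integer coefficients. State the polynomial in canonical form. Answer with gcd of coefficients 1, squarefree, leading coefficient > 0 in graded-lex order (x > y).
First, deg p = 3.
Then, checking where it meets the axes: the visible y-axis segment lies entirely on the curve; it crosses the x-axis at the gridline x = 0.
Finally, the integer polynomial consistent with all of this is the stated p.

3*x^2*y - 2*x*y^2 + 3*x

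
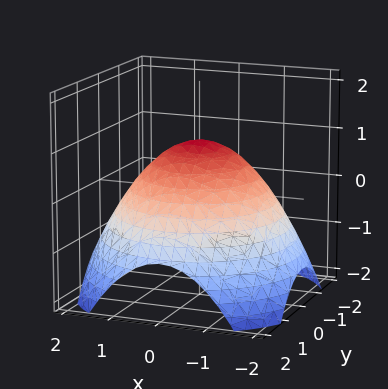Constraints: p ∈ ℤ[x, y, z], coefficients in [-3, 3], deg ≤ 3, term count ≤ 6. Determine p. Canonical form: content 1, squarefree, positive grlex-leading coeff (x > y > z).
x^2 + y^2 + 2*z - 2

(a) deg p = 2. No degree-1 surface has this shape.
(b) By symmetry, every cross-section ⟂ z is a circle, so x, y appear only via x² + y².
(c) From the visible intercepts: a circular section at z = 0 has radius between 1 and 2; one z-axis crossing is at z = 1.
(d) These observations pin down the coefficients.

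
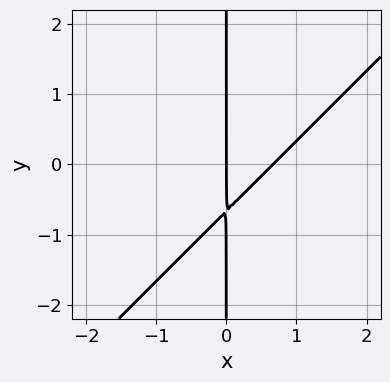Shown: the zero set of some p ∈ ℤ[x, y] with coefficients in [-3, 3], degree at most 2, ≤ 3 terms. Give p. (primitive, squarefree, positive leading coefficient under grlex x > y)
1. Degree: the shape is more complex than any degree-1 curve, so deg p = 2.
2. Against the integer gridlines: every point of the y-axis in the box is on the curve; one x-axis crossing is at x = 0.
3. Assembling these constraints gives the stated polynomial.

3*x^2 - 3*x*y - 2*x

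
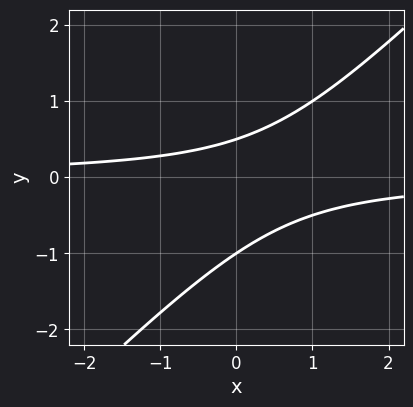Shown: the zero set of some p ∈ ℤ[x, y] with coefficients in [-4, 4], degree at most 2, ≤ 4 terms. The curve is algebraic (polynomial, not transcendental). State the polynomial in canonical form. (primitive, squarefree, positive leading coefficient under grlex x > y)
(a) Degree: a generic line meets the curve in up to 2 points, so deg p = 2.
(b) Against the integer gridlines: it crosses the y-axis at the gridline y = -1; the curve avoids every integer x-axis point in the box.
(c) Together with the visible shape, these determine p as stated.

2*x*y - 2*y^2 - y + 1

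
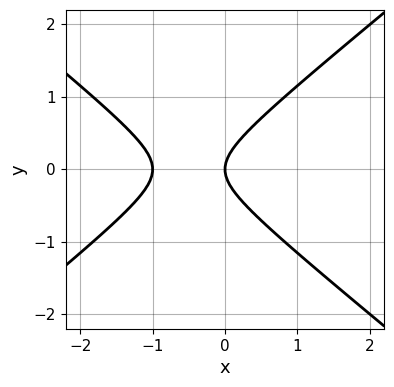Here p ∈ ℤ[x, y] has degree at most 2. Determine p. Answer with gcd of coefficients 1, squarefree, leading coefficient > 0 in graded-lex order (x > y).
First, deg p = 2. No degree-1 curve has this shape.
Next, symmetries: it's symmetric under y → −y, forcing even powers of y.
Next, against the integer gridlines: the x-axis gridline crossings are at x ∈ {-1, 0}; it crosses the y-axis at the gridline y = 0.
Finally, solving for integer coefficients yields p as stated.

2*x^2 - 3*y^2 + 2*x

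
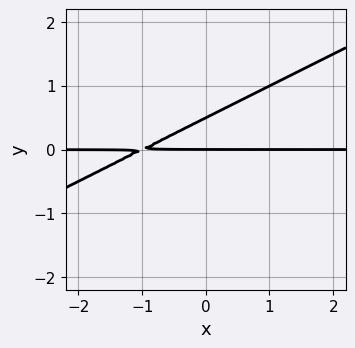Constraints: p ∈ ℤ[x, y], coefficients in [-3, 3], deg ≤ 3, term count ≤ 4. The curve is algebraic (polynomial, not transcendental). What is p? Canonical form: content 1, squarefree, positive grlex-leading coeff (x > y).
x*y - 2*y^2 + y

1. Degree: a generic line meets the curve in up to 2 points, so deg p = 2.
2. From the axis intercepts and sections: it meets the y-axis at y = 0 (among the integer gridlines); the visible x-axis segment lies entirely on the curve.
3. Putting this together gives p.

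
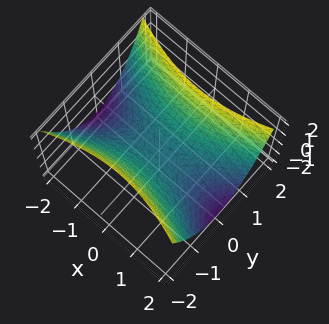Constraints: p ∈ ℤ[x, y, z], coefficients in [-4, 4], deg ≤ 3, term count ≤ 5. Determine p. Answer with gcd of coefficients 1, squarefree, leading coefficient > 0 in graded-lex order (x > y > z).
x^2 - 3*y^2 + 3*z

First, deg p = 2.
Next, symmetries: the y ↦ −y reflection is a symmetry, so y appears only in even powers; the x ↦ −x reflection is a symmetry, so x appears only in even powers.
Then, observable constraints: it crosses the z-axis at the gridline z = 0; it meets the x-axis at x = 0 (among the integer gridlines); one y-axis crossing is at y = 0.
Finally, these observations pin down the coefficients.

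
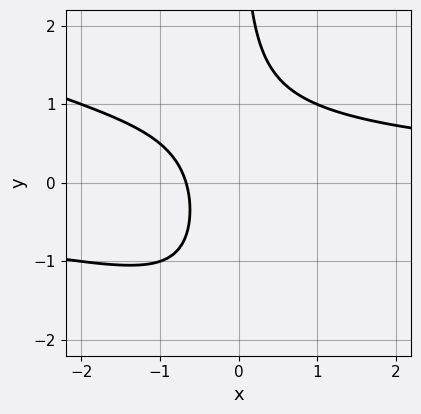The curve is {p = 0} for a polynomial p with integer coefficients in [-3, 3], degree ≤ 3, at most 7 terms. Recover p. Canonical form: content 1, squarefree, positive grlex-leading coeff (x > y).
x^2*y + 2*x*y^2 + 2*x*y - 3*x - 2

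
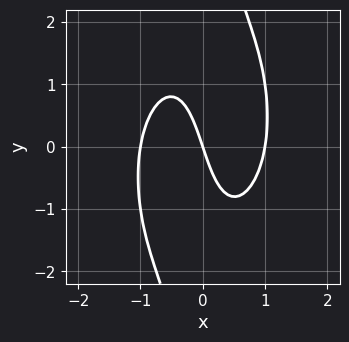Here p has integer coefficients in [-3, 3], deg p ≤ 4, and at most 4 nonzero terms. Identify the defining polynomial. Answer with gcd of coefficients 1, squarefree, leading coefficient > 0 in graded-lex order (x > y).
First, deg p = 3. A generic line meets the curve in up to 3 points.
Next, reading off the gridlines: it crosses the y-axis at the gridline y = 0; among the integer gridlines, it crosses the x-axis at x ∈ {-1, 0, 1}.
Finally, putting this together gives p.

3*x^3 + x*y^2 - 3*x - y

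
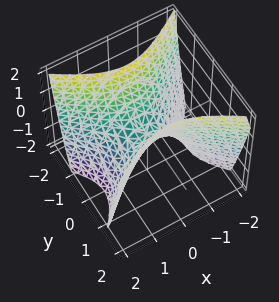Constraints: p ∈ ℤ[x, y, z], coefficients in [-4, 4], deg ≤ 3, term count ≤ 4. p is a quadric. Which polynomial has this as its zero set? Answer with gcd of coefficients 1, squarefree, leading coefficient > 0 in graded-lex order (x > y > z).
2*x^2 - 3*y^2 + 2*z

1. Degree: a hyperbolic paraboloid; a quadric, so deg p = 2.
2. Symmetries: the x ↦ −x reflection is a symmetry, so x appears only in even powers; it's symmetric under y → −y, forcing even powers of y.
3. From the visible intercepts: one z-axis crossing is at z = 0; it crosses the x-axis at the gridline x = 0.
4. Putting this together gives p.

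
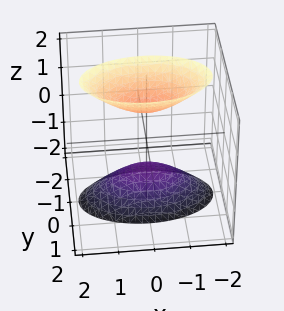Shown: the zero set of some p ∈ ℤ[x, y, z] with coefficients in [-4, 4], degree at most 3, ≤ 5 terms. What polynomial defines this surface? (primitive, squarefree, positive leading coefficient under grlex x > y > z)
x^2 + 3*y^2 - z^2 + 1

(a) I count 2 distinct pieces. Treating them together as one polynomial.
(b) deg p = 2. Two sheets facing apart; a quadric.
(c) Symmetries: mirror symmetry x ↦ −x ⇒ only even powers of x; it's symmetric under z → −z, forcing even powers of z; mirror symmetry y ↦ −y ⇒ only even powers of y.
(d) From the axis intercepts and sections: it misses every integer gridline on the y-axis; among the integer gridlines, it crosses the z-axis at z ∈ {-1, 1}.
(e) Fitting integer coefficients to these (and the overall shape) gives p.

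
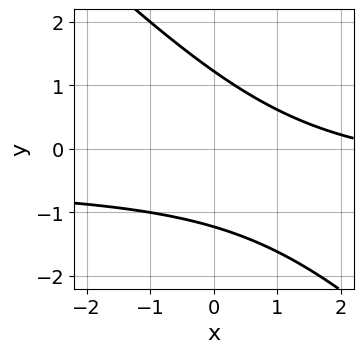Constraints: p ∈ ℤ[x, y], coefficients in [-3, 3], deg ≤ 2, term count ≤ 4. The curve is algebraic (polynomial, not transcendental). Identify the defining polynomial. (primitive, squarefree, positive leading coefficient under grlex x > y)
2*x*y + 2*y^2 + x - 3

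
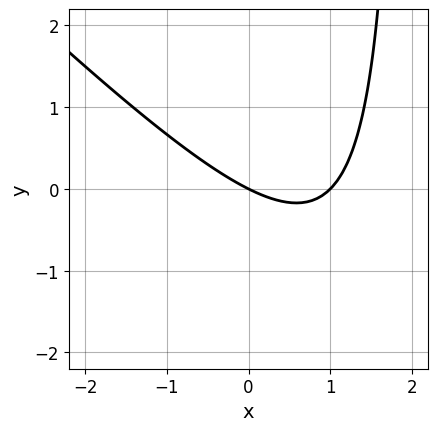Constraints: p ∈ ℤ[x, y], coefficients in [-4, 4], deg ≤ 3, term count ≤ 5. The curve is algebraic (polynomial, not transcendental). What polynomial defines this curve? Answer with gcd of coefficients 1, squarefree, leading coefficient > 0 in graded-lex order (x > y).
x^2 + x*y - x - 2*y

1. deg p = 2. No degree-1 curve has this shape.
2. Observable constraints: it meets the y-axis at y = 0 (among the integer gridlines); among the integer gridlines, it crosses the x-axis at x ∈ {0, 1}.
3. Together with the visible shape, these determine p as stated.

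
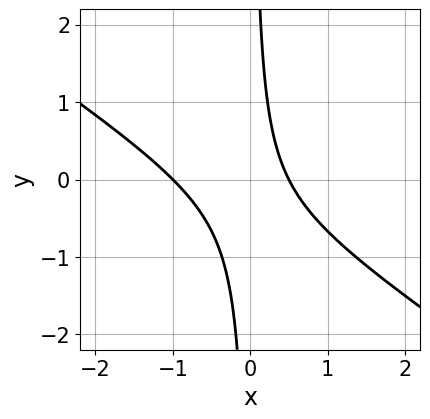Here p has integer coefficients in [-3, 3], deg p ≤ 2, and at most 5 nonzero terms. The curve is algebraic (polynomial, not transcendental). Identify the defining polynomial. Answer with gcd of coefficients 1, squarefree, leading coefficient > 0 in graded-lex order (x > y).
1. deg p = 2.
2. From the visible intercepts: no y-intercept at any integer in the box; it meets the x-axis at x = -1 (among the integer gridlines).
3. Assembling these constraints gives the stated polynomial.

2*x^2 + 3*x*y + x - 1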